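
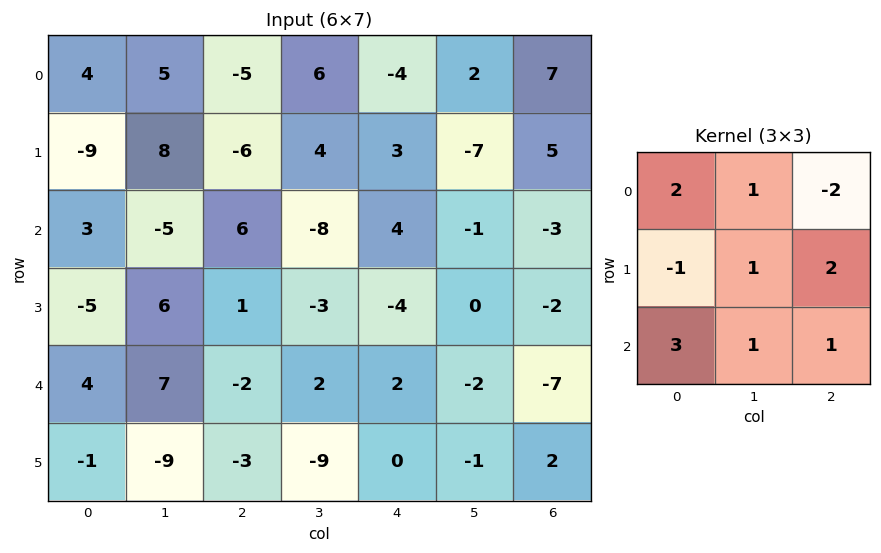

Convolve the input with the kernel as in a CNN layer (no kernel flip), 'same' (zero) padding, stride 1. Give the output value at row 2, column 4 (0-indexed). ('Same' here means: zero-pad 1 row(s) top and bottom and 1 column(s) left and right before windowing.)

22

The receptive field on the zero-padded input at this output position is [4 3 -7 / -8 4 -1 / -3 -4 0]. Elementwise product with the kernel and sum: 4·2 + 3·1 + -7·-2 + -8·-1 + 4·1 + -1·2 + -3·3 + -4·1 + 0·1.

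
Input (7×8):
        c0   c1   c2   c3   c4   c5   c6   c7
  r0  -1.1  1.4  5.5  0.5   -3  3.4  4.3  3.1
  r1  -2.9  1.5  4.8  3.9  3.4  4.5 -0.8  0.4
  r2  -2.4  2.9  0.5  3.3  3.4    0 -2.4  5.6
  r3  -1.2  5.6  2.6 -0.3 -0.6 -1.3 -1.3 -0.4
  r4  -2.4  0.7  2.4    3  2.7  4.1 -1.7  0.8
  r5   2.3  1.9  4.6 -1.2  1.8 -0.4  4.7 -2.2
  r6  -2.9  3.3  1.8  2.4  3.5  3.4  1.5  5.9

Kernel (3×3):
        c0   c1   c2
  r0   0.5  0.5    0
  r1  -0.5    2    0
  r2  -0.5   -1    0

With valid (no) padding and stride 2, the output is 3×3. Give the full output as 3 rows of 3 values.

2.9 4.85 5.8
12.55 -4.2 -6.05
-0.05 -5.3 -3.45

Output[0,0]: The receptive field on the input at this output position is [-1.1 1.4 5.5 / -2.9 1.5 4.8 / -2.4 2.9 0.5]. Elementwise product with the kernel and sum: -1.1·0.5 + 1.4·0.5 + -2.9·-0.5 + 1.5·2 + -2.4·-0.5 + 2.9·-1.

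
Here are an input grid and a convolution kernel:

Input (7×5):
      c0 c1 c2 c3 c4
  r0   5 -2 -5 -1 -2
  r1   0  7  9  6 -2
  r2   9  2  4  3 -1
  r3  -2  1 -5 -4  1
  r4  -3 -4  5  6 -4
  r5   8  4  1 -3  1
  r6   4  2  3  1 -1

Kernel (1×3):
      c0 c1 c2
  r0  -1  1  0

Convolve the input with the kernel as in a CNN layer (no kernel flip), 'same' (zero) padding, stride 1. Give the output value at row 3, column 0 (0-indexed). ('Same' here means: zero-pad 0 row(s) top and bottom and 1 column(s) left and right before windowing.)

The receptive field on the zero-padded input at this output position is [0 -2 1]. Elementwise product with the kernel and sum: 0·-1 + -2·1.

-2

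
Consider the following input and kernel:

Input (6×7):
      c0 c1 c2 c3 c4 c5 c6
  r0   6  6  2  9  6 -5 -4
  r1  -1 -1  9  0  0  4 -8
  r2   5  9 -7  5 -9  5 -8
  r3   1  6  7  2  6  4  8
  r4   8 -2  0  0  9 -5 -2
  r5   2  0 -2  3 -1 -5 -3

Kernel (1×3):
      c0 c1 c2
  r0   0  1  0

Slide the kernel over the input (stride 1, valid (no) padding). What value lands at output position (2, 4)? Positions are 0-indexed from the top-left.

5

The receptive field on the input at this output position is [-9 5 -8]. Elementwise product with the kernel and sum: 5·1.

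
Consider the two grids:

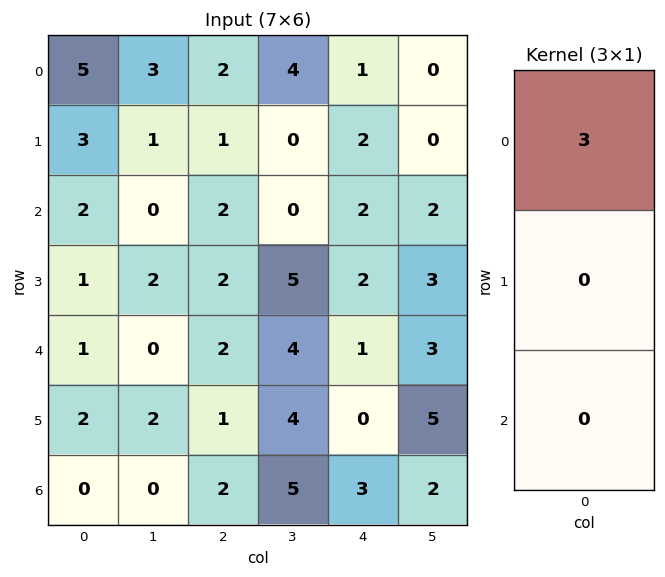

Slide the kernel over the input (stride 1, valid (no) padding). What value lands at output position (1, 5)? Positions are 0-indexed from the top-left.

The receptive field on the input at this output position is [0 / 2 / 3]. Elementwise product with the kernel and sum: 0·3.

0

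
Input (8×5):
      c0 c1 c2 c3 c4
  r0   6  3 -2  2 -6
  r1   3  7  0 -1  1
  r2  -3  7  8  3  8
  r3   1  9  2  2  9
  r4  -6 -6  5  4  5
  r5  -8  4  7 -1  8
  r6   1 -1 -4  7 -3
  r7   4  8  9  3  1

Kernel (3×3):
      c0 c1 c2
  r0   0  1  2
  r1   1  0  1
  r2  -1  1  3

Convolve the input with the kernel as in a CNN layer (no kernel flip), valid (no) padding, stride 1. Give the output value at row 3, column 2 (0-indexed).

The receptive field on the input at this output position is [2 2 9 / 5 4 5 / 7 -1 8]. Elementwise product with the kernel and sum: 2·1 + 9·2 + 5·1 + 5·1 + 7·-1 + -1·1 + 8·3.

46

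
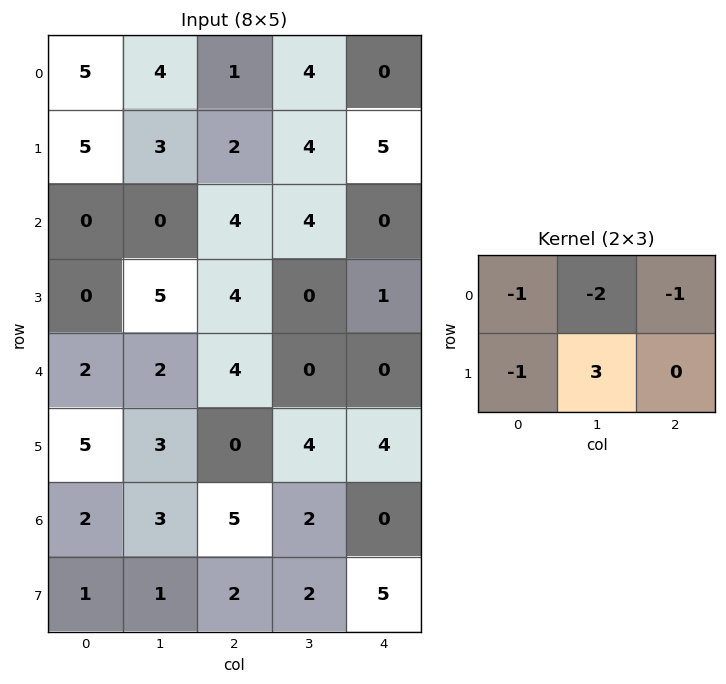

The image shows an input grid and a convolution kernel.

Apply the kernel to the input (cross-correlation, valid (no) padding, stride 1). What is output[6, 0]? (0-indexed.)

-11

The receptive field on the input at this output position is [2 3 5 / 1 1 2]. Elementwise product with the kernel and sum: 2·-1 + 3·-2 + 5·-1 + 1·-1 + 1·3.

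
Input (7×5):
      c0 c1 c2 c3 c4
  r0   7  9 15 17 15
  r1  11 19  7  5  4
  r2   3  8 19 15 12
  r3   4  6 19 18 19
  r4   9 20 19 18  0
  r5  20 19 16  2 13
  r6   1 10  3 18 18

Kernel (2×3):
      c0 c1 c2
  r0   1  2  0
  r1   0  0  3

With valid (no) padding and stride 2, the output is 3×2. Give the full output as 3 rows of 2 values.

46 61
76 106
97 94

Output[0,0]: The receptive field on the input at this output position is [7 9 15 / 11 19 7]. Elementwise product with the kernel and sum: 7·1 + 9·2 + 7·3.
Output[0,1]: The receptive field on the input at this output position is [15 17 15 / 7 5 4]. Elementwise product with the kernel and sum: 15·1 + 17·2 + 4·3.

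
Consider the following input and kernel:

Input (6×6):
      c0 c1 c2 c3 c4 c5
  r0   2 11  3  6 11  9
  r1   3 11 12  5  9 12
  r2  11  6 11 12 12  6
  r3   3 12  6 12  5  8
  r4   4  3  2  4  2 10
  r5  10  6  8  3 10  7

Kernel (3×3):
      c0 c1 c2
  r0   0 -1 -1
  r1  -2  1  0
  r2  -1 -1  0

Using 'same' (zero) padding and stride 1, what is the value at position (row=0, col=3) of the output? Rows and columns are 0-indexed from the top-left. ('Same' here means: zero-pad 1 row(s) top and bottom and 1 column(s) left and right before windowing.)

The receptive field on the zero-padded input at this output position is [0 0 0 / 3 6 11 / 12 5 9]. Elementwise product with the kernel and sum: 0·-1 + 0·-1 + 3·-2 + 6·1 + 12·-1 + 5·-1.

-17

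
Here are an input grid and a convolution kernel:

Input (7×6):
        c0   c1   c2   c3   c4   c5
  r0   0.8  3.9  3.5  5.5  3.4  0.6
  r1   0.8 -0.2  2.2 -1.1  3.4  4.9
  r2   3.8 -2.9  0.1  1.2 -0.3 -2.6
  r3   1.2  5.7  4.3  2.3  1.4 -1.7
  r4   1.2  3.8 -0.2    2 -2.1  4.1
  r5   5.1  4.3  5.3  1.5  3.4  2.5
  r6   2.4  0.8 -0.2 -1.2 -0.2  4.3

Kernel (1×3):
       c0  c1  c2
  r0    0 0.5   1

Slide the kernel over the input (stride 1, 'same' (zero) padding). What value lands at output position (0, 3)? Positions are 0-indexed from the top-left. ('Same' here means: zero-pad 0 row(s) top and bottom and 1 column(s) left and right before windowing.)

6.15

The receptive field on the zero-padded input at this output position is [3.5 5.5 3.4]. Elementwise product with the kernel and sum: 5.5·0.5 + 3.4·1.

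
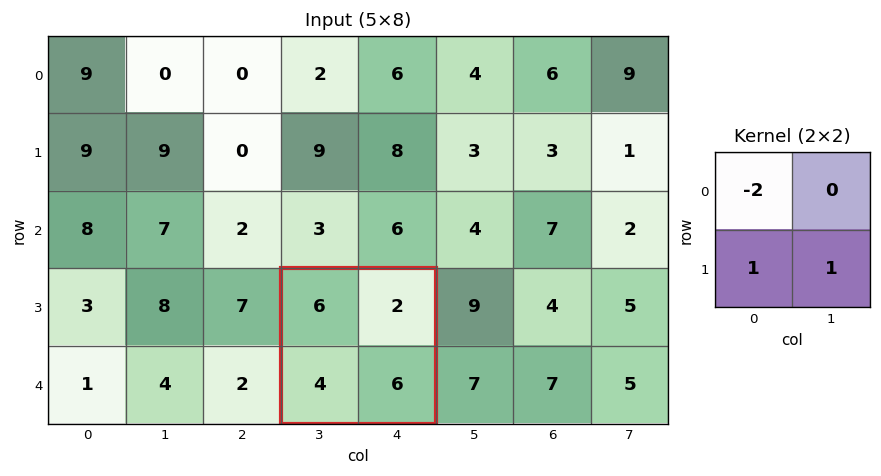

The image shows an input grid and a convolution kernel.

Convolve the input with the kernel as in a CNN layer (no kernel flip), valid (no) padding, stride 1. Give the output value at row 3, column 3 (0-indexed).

The receptive field on the input at this output position is [6 2 / 4 6]. Elementwise product with the kernel and sum: 6·-2 + 4·1 + 6·1.

-2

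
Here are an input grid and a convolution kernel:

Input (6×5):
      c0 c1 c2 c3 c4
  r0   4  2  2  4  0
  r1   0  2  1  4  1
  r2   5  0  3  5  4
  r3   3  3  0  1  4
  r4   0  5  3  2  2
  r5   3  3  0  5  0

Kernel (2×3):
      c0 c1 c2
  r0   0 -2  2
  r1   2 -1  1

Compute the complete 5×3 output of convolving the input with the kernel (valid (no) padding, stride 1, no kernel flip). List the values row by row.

Output[0,0]: The receptive field on the input at this output position is [4 2 2 / 0 2 1]. Elementwise product with the kernel and sum: 2·-2 + 2·2 + 0·2 + 2·-1 + 1·1.

-1 11 -9
11 8 -1
9 11 1
-8 11 12
-1 9 -5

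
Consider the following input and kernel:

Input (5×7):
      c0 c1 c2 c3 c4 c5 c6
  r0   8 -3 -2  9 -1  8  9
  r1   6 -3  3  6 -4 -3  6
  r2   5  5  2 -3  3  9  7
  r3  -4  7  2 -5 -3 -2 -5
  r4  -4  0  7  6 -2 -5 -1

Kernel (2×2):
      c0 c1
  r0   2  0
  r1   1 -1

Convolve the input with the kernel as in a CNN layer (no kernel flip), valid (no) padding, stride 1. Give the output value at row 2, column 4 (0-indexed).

The receptive field on the input at this output position is [3 9 / -3 -2]. Elementwise product with the kernel and sum: 3·2 + -3·1 + -2·-1.

5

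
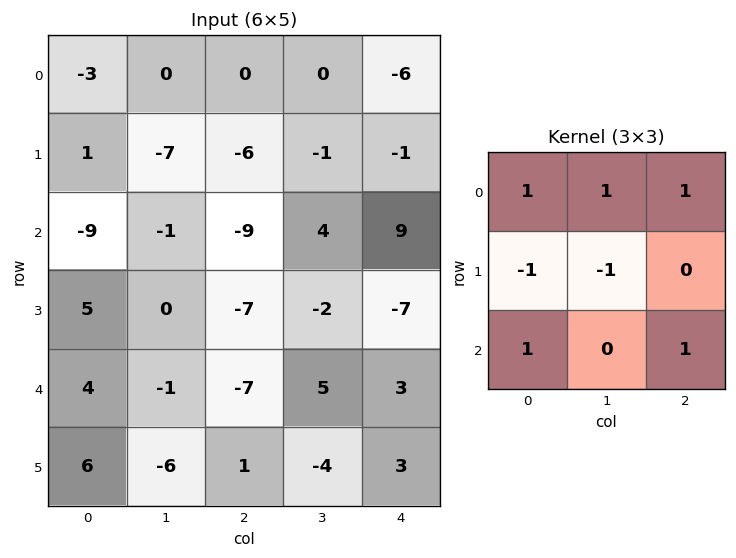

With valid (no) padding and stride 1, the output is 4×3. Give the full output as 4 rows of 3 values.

-15 16 1
-4 -6 -17
-27 5 9
2 -11 -10

Output[0,0]: The receptive field on the input at this output position is [-3 0 0 / 1 -7 -6 / -9 -1 -9]. Elementwise product with the kernel and sum: -3·1 + 0·1 + 0·1 + 1·-1 + -7·-1 + -9·1 + -9·1.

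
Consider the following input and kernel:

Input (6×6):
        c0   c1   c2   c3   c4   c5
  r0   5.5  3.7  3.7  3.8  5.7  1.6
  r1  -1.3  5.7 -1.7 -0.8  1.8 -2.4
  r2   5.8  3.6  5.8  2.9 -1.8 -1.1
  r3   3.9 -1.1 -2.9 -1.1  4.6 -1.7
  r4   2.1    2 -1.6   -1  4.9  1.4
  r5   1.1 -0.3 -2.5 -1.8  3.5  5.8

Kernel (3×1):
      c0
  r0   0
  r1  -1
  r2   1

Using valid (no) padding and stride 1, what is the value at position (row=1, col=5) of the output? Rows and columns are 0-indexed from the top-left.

-0.6

The receptive field on the input at this output position is [-2.4 / -1.1 / -1.7]. Elementwise product with the kernel and sum: -1.1·-1 + -1.7·1.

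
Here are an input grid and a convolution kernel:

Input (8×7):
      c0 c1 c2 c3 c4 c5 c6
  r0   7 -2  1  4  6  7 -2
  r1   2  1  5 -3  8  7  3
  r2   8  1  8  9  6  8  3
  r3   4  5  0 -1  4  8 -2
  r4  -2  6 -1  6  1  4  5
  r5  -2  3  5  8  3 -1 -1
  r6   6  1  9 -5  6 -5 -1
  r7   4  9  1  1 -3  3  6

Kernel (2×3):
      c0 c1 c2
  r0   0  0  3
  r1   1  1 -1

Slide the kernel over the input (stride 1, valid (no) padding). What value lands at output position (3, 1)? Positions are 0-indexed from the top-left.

The receptive field on the input at this output position is [5 0 -1 / 6 -1 6]. Elementwise product with the kernel and sum: -1·3 + 6·1 + -1·1 + 6·-1.

-4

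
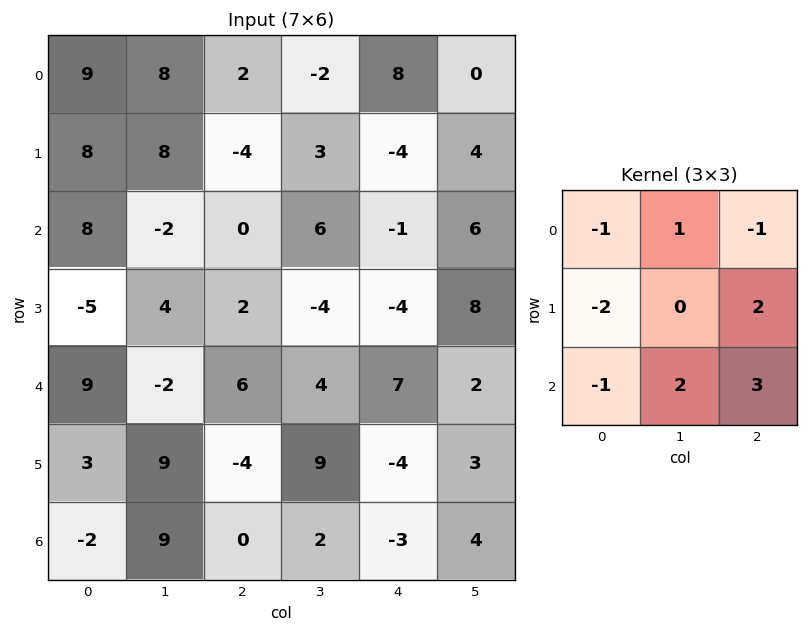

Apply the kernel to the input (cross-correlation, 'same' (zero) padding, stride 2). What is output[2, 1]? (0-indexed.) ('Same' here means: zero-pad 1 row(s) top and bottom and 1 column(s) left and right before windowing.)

24

The receptive field on the zero-padded input at this output position is [4 2 -4 / -2 6 4 / 9 -4 9]. Elementwise product with the kernel and sum: 4·-1 + 2·1 + -4·-1 + -2·-2 + 4·2 + 9·-1 + -4·2 + 9·3.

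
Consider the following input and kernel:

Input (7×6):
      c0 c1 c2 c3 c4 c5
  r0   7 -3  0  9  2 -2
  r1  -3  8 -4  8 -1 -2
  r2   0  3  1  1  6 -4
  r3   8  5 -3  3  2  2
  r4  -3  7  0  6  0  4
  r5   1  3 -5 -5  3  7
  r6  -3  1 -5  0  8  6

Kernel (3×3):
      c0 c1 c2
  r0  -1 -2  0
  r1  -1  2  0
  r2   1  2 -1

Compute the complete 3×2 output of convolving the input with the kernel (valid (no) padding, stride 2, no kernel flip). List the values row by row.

23 -1
7 18
-2 -30

Output[0,0]: The receptive field on the input at this output position is [7 -3 0 / -3 8 -4 / 0 3 1]. Elementwise product with the kernel and sum: 7·-1 + -3·-2 + -3·-1 + 8·2 + 0·1 + 3·2 + 1·-1.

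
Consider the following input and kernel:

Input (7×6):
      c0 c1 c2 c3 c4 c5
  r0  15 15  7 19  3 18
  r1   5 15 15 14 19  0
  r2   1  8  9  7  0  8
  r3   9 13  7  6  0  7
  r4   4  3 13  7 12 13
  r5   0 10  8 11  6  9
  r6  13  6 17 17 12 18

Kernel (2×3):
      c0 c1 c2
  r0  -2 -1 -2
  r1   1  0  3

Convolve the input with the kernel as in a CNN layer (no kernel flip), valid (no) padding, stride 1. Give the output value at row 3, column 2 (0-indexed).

The receptive field on the input at this output position is [7 6 0 / 13 7 12]. Elementwise product with the kernel and sum: 7·-2 + 6·-1 + 0·-2 + 13·1 + 12·3.

29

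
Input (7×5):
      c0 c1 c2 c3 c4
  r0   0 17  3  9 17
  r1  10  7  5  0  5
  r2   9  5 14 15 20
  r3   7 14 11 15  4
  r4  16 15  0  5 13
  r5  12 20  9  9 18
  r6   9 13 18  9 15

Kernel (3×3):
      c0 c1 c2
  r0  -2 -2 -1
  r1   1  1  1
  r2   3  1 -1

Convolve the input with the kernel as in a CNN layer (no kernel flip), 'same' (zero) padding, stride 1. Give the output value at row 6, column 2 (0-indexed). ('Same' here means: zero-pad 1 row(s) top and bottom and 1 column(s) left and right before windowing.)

-27

The receptive field on the zero-padded input at this output position is [20 9 9 / 13 18 9 / 0 0 0]. Elementwise product with the kernel and sum: 20·-2 + 9·-2 + 9·-1 + 13·1 + 18·1 + 9·1 + 0·3 + 0·1 + 0·-1.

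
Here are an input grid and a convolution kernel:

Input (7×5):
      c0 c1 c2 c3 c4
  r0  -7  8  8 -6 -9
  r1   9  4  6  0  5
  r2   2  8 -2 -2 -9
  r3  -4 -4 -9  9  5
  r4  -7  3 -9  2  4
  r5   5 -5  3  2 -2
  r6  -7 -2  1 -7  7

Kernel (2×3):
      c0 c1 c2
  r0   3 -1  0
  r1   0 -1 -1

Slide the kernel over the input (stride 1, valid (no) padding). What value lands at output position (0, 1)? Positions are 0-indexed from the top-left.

10

The receptive field on the input at this output position is [8 8 -6 / 4 6 0]. Elementwise product with the kernel and sum: 8·3 + 8·-1 + 6·-1 + 0·-1.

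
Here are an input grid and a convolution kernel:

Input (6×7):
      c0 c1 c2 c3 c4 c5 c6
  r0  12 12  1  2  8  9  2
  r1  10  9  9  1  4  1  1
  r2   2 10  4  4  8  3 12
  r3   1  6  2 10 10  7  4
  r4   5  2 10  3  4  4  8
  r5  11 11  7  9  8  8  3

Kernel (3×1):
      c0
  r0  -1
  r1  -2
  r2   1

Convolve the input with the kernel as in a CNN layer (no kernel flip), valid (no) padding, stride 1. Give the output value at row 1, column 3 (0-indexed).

The receptive field on the input at this output position is [1 / 4 / 10]. Elementwise product with the kernel and sum: 1·-1 + 4·-2 + 10·1.

1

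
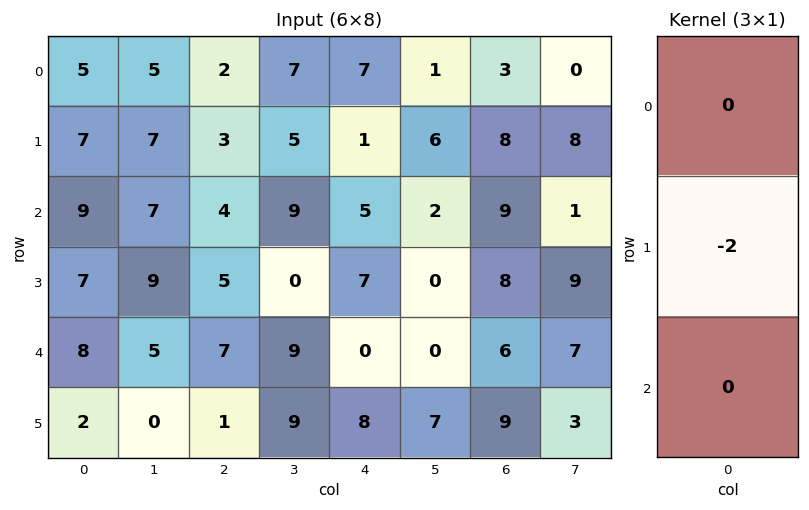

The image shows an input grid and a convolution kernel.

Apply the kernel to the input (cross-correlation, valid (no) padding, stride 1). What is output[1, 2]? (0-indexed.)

-8

The receptive field on the input at this output position is [3 / 4 / 5]. Elementwise product with the kernel and sum: 4·-2.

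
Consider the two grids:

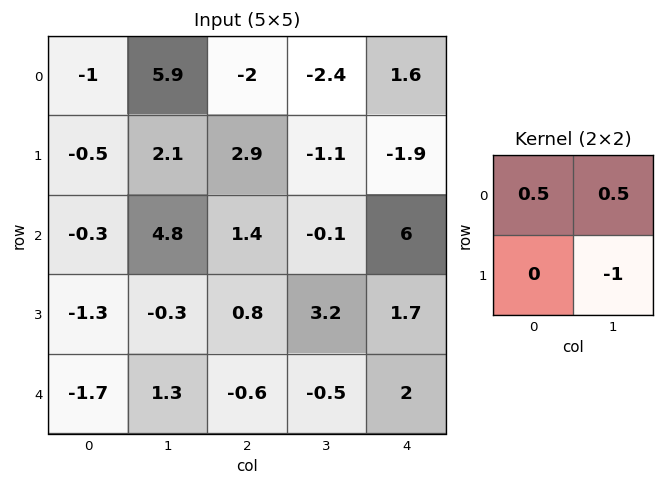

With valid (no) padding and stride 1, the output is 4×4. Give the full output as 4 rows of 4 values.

Output[0,0]: The receptive field on the input at this output position is [-1 5.9 / -0.5 2.1]. Elementwise product with the kernel and sum: -1·0.5 + 5.9·0.5 + 2.1·-1.
Output[0,1]: The receptive field on the input at this output position is [5.9 -2 / 2.1 2.9]. Elementwise product with the kernel and sum: 5.9·0.5 + -2·0.5 + 2.9·-1.

0.35 -0.95 -1.1 1.5
-4 1.1 1 -7.5
2.55 2.3 -2.55 1.25
-2.1 0.85 2.5 0.45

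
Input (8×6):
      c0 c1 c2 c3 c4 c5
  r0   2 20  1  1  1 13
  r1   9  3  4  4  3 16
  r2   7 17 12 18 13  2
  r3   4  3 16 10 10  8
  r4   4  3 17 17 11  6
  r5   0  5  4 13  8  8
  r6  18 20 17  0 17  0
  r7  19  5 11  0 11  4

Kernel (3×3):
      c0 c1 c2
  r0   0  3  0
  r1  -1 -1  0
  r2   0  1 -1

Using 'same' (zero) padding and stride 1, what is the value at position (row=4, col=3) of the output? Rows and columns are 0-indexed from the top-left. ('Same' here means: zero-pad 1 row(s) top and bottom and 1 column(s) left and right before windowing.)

1

The receptive field on the zero-padded input at this output position is [16 10 10 / 17 17 11 / 4 13 8]. Elementwise product with the kernel and sum: 10·3 + 17·-1 + 17·-1 + 13·1 + 8·-1.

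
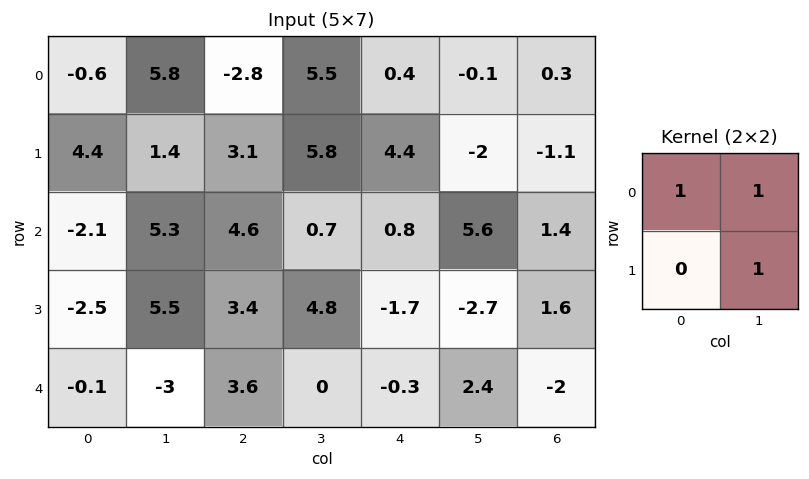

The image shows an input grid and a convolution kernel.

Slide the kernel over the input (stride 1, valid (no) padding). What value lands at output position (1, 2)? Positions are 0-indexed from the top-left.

9.6

The receptive field on the input at this output position is [3.1 5.8 / 4.6 0.7]. Elementwise product with the kernel and sum: 3.1·1 + 5.8·1 + 0.7·1.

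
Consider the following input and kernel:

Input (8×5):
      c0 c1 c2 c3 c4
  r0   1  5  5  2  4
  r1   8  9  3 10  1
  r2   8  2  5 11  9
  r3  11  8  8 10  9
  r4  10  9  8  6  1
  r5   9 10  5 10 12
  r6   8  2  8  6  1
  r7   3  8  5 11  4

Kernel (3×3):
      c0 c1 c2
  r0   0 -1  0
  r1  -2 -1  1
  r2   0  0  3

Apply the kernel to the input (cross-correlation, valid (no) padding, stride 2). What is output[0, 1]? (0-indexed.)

10

The receptive field on the input at this output position is [5 2 4 / 3 10 1 / 5 11 9]. Elementwise product with the kernel and sum: 2·-1 + 3·-2 + 10·-1 + 1·1 + 9·3.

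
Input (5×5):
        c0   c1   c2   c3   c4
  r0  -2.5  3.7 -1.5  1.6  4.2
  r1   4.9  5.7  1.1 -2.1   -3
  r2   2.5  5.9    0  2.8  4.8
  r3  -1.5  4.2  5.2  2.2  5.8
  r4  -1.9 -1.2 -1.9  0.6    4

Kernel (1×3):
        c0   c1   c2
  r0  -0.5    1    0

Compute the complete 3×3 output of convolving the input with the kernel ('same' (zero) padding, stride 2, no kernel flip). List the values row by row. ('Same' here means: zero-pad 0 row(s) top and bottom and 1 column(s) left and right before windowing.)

Output[0,0]: The receptive field on the zero-padded input at this output position is [0 -2.5 3.7]. Elementwise product with the kernel and sum: 0·-0.5 + -2.5·1.

-2.5 -3.35 3.4
2.5 -2.95 3.4
-1.9 -1.3 3.7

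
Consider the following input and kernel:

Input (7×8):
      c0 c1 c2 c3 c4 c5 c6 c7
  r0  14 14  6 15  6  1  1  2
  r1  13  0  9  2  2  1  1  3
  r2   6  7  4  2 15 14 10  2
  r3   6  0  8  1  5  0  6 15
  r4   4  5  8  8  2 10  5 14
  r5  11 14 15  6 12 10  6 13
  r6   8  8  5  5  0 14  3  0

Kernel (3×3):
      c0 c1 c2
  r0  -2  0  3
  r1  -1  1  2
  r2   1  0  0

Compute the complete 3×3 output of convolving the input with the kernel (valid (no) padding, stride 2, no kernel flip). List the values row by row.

1 7 7
14 48 9
57 10 21

Output[0,0]: The receptive field on the input at this output position is [14 14 6 / 13 0 9 / 6 7 4]. Elementwise product with the kernel and sum: 14·-2 + 6·3 + 13·-1 + 0·1 + 9·2 + 6·1.
Output[0,1]: The receptive field on the input at this output position is [6 15 6 / 9 2 2 / 4 2 15]. Elementwise product with the kernel and sum: 6·-2 + 6·3 + 9·-1 + 2·1 + 2·2 + 4·1.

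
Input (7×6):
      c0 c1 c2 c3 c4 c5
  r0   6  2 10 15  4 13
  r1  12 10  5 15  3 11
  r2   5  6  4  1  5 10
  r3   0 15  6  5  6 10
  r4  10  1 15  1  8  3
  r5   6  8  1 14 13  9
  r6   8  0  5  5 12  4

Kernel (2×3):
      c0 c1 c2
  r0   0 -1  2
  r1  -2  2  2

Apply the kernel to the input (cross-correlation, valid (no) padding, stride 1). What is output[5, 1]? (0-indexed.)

The receptive field on the input at this output position is [8 1 14 / 0 5 5]. Elementwise product with the kernel and sum: 1·-1 + 14·2 + 0·-2 + 5·2 + 5·2.

47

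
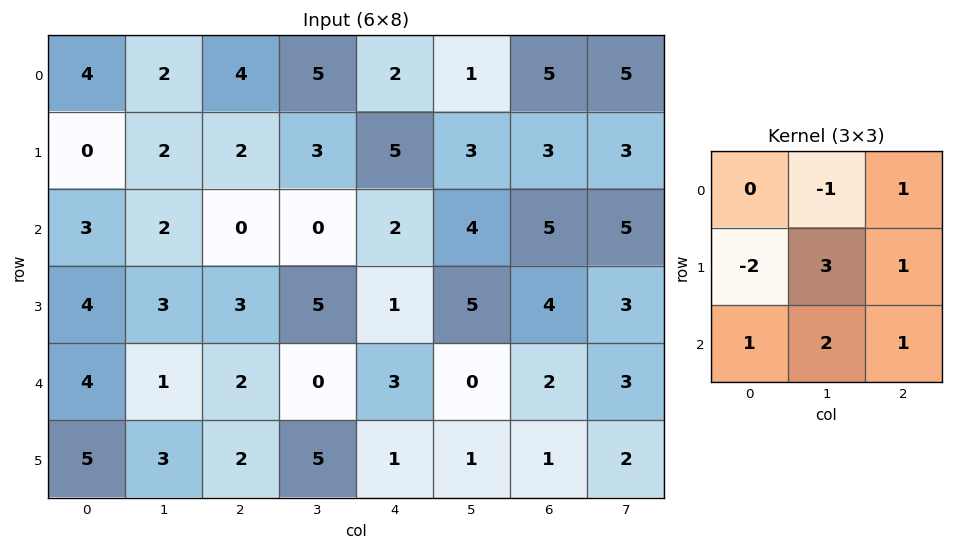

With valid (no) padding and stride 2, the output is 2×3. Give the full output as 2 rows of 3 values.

Output[0,0]: The receptive field on the input at this output position is [4 2 4 / 0 2 2 / 3 2 0]. Elementwise product with the kernel and sum: 2·-1 + 4·1 + 0·-2 + 2·3 + 2·1 + 3·1 + 2·2 + 0·1.

17 9 21
10 17 23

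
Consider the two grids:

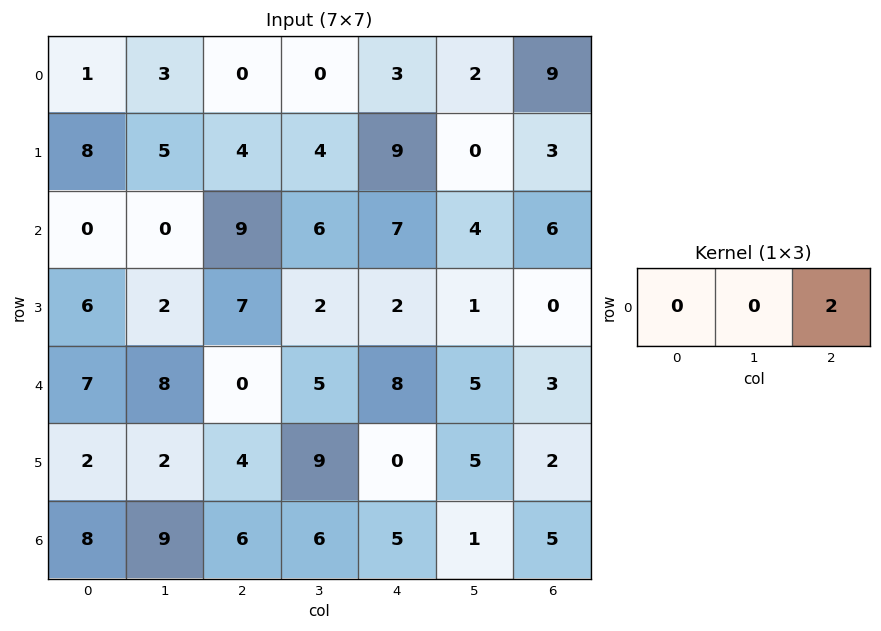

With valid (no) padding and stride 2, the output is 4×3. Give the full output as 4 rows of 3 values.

0 6 18
18 14 12
0 16 6
12 10 10

Output[0,0]: The receptive field on the input at this output position is [1 3 0]. Elementwise product with the kernel and sum: 0·2.
Output[0,1]: The receptive field on the input at this output position is [0 0 3]. Elementwise product with the kernel and sum: 3·2.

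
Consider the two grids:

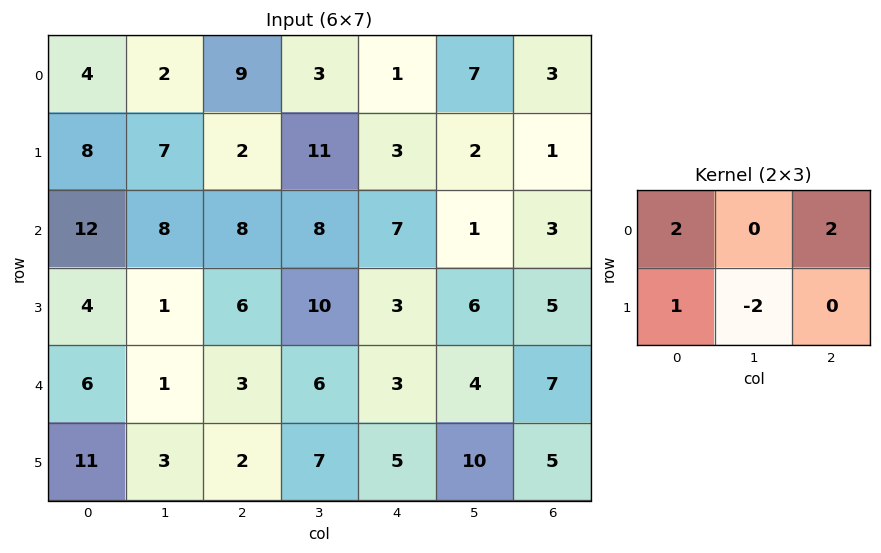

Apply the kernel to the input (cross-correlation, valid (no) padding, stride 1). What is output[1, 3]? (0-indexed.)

20

The receptive field on the input at this output position is [11 3 2 / 8 7 1]. Elementwise product with the kernel and sum: 11·2 + 2·2 + 8·1 + 7·-2.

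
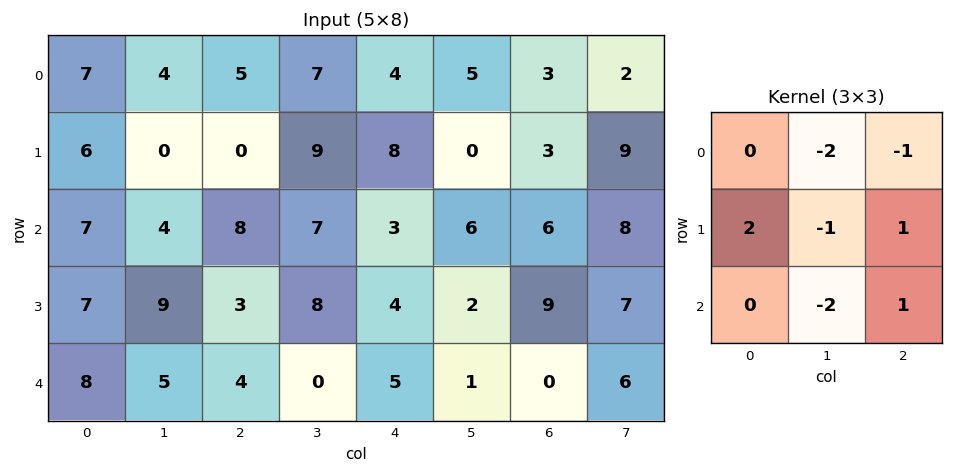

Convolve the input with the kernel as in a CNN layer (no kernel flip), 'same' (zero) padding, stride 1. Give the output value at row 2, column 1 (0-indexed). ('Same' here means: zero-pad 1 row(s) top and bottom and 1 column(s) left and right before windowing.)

The receptive field on the zero-padded input at this output position is [6 0 0 / 7 4 8 / 7 9 3]. Elementwise product with the kernel and sum: 0·-2 + 0·-1 + 7·2 + 4·-1 + 8·1 + 9·-2 + 3·1.

3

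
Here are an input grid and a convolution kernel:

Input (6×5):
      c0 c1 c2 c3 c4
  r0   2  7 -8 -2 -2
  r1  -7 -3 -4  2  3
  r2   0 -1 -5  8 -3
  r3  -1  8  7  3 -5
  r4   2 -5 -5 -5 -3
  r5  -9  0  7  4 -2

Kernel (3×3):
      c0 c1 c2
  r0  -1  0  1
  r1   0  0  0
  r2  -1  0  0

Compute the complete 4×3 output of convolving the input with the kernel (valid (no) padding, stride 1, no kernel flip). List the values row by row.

-10 -8 11
4 -3 0
-7 14 7
17 -5 -19

Output[0,0]: The receptive field on the input at this output position is [2 7 -8 / -7 -3 -4 / 0 -1 -5]. Elementwise product with the kernel and sum: 2·-1 + -8·1 + 0·-1.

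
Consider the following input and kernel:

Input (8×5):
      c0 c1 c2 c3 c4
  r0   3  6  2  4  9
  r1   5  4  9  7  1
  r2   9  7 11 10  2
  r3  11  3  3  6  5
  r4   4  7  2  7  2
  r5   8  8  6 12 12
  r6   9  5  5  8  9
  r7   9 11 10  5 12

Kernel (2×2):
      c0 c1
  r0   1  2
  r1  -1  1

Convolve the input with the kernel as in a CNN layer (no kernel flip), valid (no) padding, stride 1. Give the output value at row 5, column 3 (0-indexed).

The receptive field on the input at this output position is [12 12 / 8 9]. Elementwise product with the kernel and sum: 12·1 + 12·2 + 8·-1 + 9·1.

37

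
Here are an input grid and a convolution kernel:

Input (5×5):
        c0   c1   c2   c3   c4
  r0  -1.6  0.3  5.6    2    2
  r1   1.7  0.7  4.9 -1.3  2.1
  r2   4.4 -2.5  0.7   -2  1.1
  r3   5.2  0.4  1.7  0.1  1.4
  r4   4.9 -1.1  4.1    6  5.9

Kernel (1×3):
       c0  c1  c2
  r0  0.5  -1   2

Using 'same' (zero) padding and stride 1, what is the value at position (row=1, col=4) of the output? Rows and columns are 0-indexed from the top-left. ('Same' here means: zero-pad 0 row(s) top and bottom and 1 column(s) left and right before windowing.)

-2.75

The receptive field on the zero-padded input at this output position is [-1.3 2.1 0]. Elementwise product with the kernel and sum: -1.3·0.5 + 2.1·-1 + 0·2.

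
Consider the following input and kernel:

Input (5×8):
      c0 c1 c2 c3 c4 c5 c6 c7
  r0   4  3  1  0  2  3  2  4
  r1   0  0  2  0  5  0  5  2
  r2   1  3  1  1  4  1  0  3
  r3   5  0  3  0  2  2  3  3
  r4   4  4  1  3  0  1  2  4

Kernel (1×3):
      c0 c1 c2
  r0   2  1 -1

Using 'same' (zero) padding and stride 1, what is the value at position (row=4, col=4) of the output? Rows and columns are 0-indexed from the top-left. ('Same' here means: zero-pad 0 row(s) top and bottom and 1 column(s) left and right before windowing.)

5

The receptive field on the zero-padded input at this output position is [3 0 1]. Elementwise product with the kernel and sum: 3·2 + 0·1 + 1·-1.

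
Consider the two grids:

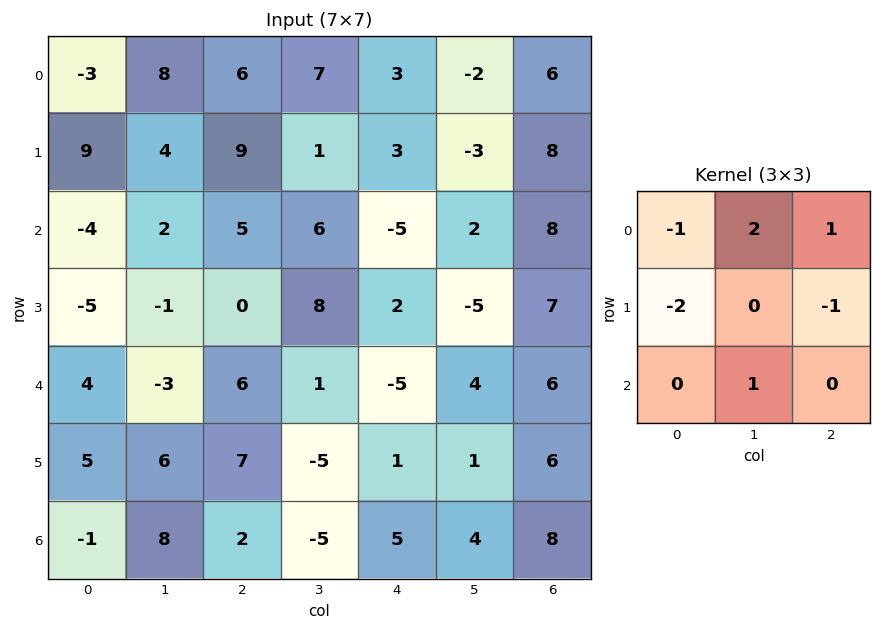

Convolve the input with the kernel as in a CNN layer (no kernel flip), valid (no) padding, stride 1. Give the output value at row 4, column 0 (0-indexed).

The receptive field on the input at this output position is [4 -3 6 / 5 6 7 / -1 8 2]. Elementwise product with the kernel and sum: 4·-1 + -3·2 + 6·1 + 5·-2 + 7·-1 + 8·1.

-13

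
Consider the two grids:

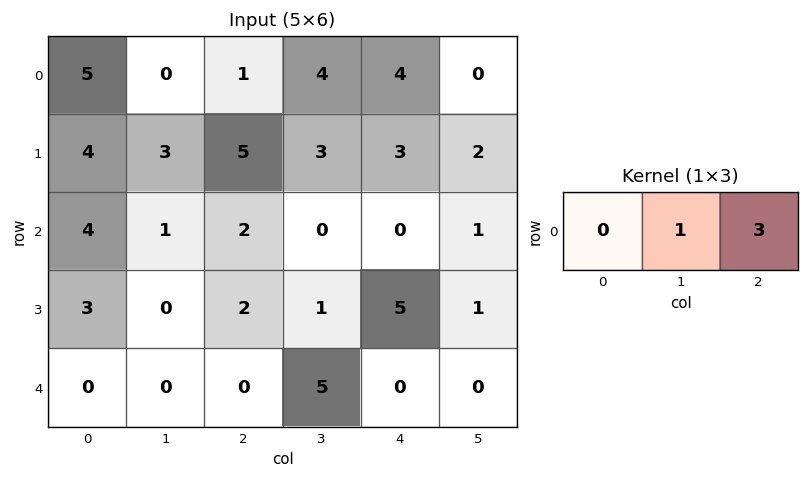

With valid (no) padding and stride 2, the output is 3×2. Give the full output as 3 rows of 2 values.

3 16
7 0
0 5

Output[0,0]: The receptive field on the input at this output position is [5 0 1]. Elementwise product with the kernel and sum: 0·1 + 1·3.
Output[0,1]: The receptive field on the input at this output position is [1 4 4]. Elementwise product with the kernel and sum: 4·1 + 4·3.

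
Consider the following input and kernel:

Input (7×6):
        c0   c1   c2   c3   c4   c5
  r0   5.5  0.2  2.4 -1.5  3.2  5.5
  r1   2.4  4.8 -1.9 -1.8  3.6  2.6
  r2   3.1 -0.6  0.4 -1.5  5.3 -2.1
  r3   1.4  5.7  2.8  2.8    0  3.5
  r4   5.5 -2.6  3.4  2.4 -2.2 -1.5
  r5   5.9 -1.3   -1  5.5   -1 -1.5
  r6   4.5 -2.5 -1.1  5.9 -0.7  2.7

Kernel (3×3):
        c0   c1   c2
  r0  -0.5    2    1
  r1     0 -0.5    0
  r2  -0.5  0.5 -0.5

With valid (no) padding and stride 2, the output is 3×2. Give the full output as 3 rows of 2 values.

Output[0,0]: The receptive field on the input at this output position is [5.5 0.2 2.4 / 2.4 4.8 -1.9 / 3.1 -0.6 0.4]. Elementwise product with the kernel and sum: 5.5·-0.5 + 0.2·2 + 2.4·1 + 4.8·-0.5 + 3.1·-0.5 + -0.6·0.5 + 0.4·-0.5.
Output[0,1]: The receptive field on the input at this output position is [2.4 -1.5 3.2 / -1.9 -1.8 3.6 / 0.4 -1.5 5.3]. Elementwise product with the kernel and sum: 2.4·-0.5 + -1.5·2 + 3.2·1 + -1.8·-0.5 + 0.4·-0.5 + -1.5·0.5 + 5.3·-0.5.

-4.4 -3.7
-10.95 1.3
-6.85 2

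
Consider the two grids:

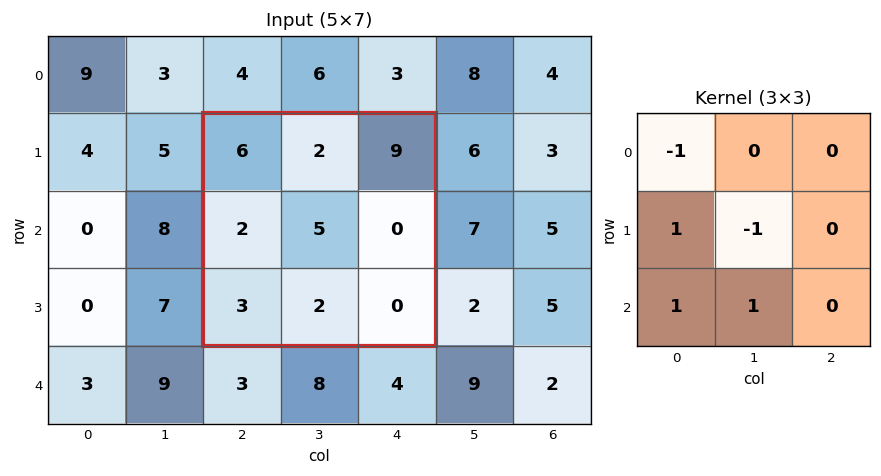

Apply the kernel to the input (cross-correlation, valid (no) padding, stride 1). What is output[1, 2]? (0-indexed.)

The receptive field on the input at this output position is [6 2 9 / 2 5 0 / 3 2 0]. Elementwise product with the kernel and sum: 6·-1 + 2·1 + 5·-1 + 3·1 + 2·1.

-4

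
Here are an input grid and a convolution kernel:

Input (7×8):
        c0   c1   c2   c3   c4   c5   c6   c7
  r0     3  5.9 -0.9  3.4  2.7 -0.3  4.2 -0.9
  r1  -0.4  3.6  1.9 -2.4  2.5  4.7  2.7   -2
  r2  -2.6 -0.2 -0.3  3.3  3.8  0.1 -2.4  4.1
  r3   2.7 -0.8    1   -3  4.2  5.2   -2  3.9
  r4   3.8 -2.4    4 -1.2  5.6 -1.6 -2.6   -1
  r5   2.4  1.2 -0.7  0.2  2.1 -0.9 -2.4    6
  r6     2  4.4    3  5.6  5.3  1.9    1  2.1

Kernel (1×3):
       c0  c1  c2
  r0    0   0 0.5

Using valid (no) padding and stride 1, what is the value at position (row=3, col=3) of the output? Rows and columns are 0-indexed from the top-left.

2.6

The receptive field on the input at this output position is [-3 4.2 5.2]. Elementwise product with the kernel and sum: 5.2·0.5.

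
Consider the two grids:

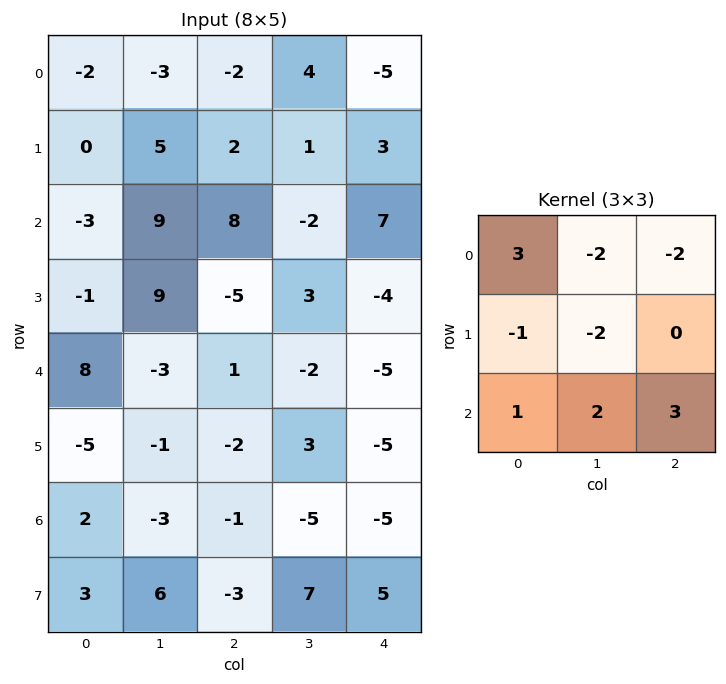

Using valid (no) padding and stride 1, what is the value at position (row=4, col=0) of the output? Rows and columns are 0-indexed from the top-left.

The receptive field on the input at this output position is [8 -3 1 / -5 -1 -2 / 2 -3 -1]. Elementwise product with the kernel and sum: 8·3 + -3·-2 + 1·-2 + -5·-1 + -1·-2 + 2·1 + -3·2 + -1·3.

28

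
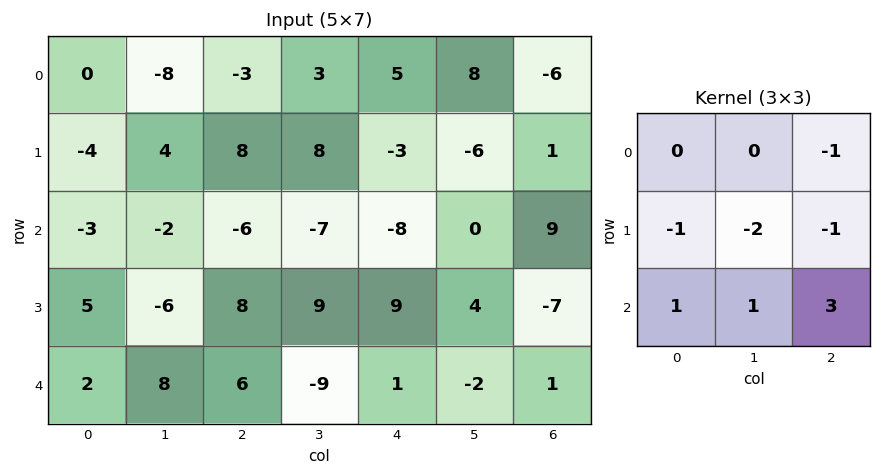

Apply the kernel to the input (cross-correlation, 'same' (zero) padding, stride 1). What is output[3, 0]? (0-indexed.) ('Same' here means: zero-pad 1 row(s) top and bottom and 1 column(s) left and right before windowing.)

24

The receptive field on the zero-padded input at this output position is [0 -3 -2 / 0 5 -6 / 0 2 8]. Elementwise product with the kernel and sum: -2·-1 + 0·-1 + 5·-2 + -6·-1 + 0·1 + 2·1 + 8·3.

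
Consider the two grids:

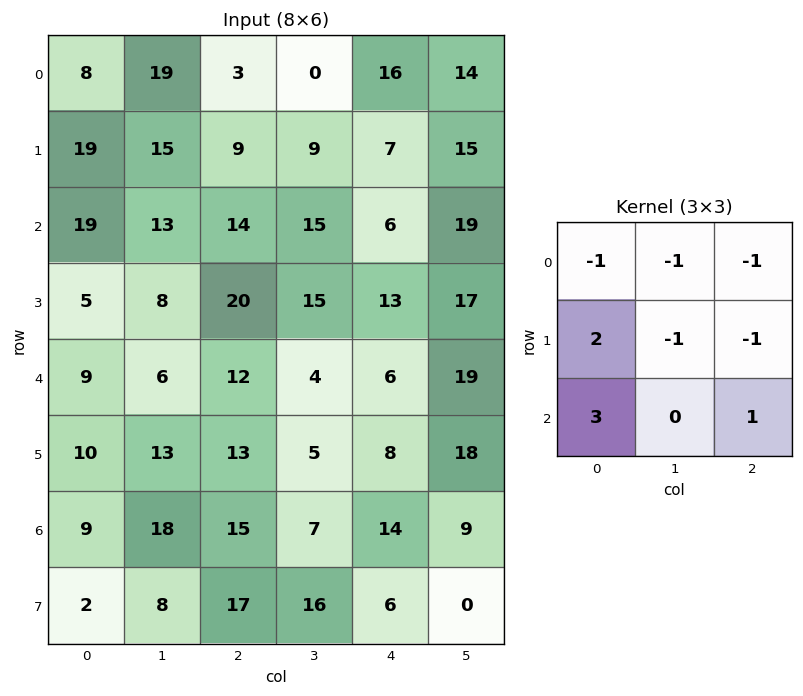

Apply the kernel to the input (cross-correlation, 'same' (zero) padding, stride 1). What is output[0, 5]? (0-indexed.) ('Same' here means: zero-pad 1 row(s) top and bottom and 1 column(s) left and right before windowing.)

The receptive field on the zero-padded input at this output position is [0 0 0 / 16 14 0 / 7 15 0]. Elementwise product with the kernel and sum: 0·-1 + 0·-1 + 0·-1 + 16·2 + 14·-1 + 0·-1 + 7·3 + 0·1.

39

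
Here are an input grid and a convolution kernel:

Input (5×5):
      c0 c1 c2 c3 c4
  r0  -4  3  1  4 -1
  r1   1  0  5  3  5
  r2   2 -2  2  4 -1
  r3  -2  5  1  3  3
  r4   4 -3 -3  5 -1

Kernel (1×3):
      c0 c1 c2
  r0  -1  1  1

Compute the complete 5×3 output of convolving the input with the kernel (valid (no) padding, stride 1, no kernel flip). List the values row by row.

Output[0,0]: The receptive field on the input at this output position is [-4 3 1]. Elementwise product with the kernel and sum: -4·-1 + 3·1 + 1·1.

8 2 2
4 8 3
-2 8 1
8 -1 5
-10 5 7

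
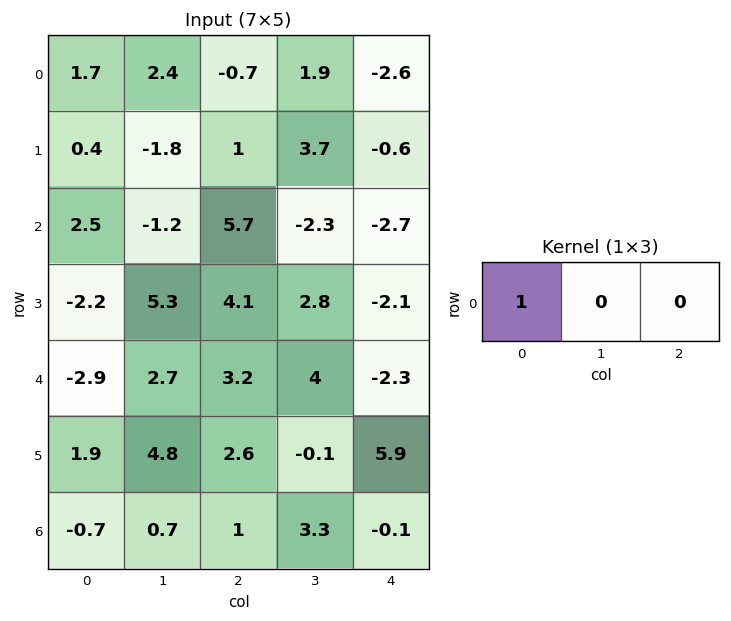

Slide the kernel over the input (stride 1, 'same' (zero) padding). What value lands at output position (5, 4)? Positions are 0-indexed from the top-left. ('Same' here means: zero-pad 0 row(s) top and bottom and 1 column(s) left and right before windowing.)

-0.1

The receptive field on the zero-padded input at this output position is [-0.1 5.9 0]. Elementwise product with the kernel and sum: -0.1·1.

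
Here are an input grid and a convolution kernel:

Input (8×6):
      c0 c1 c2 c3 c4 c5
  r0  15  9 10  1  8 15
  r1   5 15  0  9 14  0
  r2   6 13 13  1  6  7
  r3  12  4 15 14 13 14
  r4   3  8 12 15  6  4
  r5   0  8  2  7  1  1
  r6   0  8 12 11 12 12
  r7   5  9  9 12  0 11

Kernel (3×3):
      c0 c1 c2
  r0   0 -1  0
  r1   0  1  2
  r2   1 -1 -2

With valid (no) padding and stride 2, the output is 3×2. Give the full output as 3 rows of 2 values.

Output[0,0]: The receptive field on the input at this output position is [15 9 10 / 5 15 0 / 6 13 13]. Elementwise product with the kernel and sum: 9·-1 + 15·1 + 0·2 + 6·1 + 13·-1 + 13·-2.

-27 36
-8 24
-28 -29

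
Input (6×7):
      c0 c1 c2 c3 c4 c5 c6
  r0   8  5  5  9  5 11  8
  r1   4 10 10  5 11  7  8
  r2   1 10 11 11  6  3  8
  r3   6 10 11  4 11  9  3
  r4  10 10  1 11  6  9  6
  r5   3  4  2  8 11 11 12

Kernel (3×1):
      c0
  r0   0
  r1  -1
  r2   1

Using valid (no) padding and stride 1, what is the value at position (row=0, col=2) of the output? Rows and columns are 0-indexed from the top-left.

1

The receptive field on the input at this output position is [5 / 10 / 11]. Elementwise product with the kernel and sum: 10·-1 + 11·1.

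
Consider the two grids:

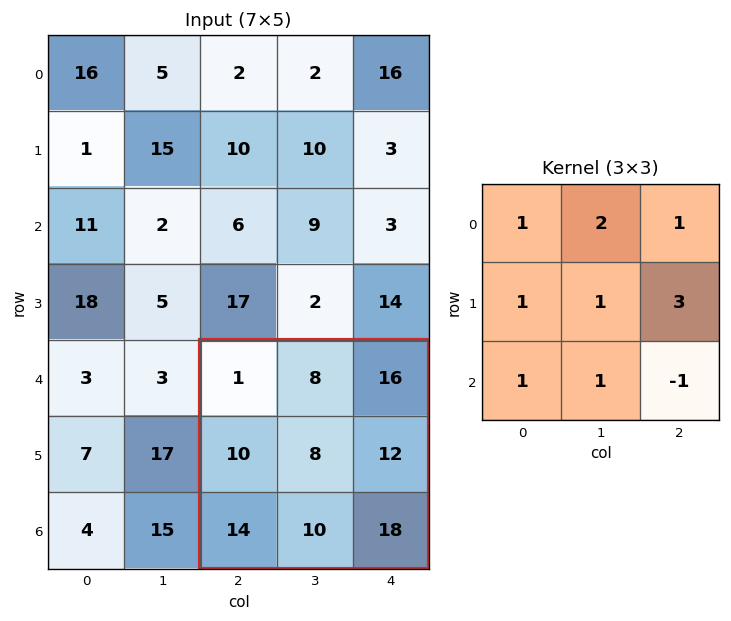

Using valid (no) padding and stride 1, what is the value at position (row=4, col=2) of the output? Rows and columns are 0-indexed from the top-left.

93

The receptive field on the input at this output position is [1 8 16 / 10 8 12 / 14 10 18]. Elementwise product with the kernel and sum: 1·1 + 8·2 + 16·1 + 10·1 + 8·1 + 12·3 + 14·1 + 10·1 + 18·-1.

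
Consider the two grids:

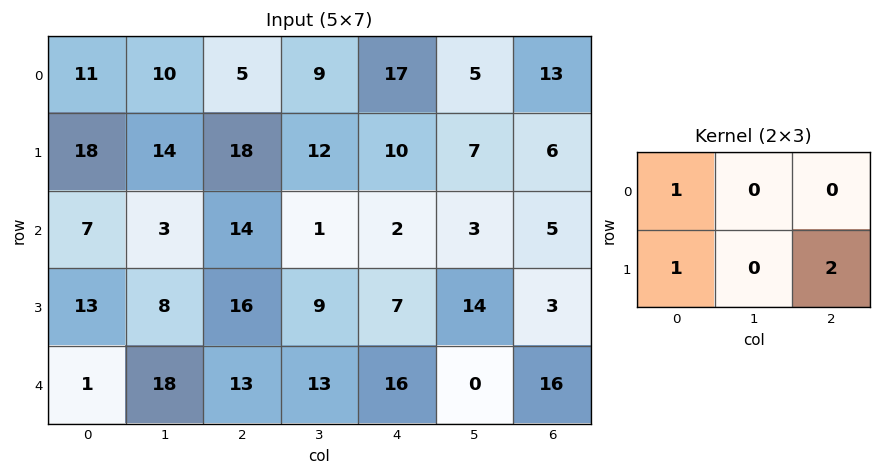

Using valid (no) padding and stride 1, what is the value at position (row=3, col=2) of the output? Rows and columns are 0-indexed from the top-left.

The receptive field on the input at this output position is [16 9 7 / 13 13 16]. Elementwise product with the kernel and sum: 16·1 + 13·1 + 16·2.

61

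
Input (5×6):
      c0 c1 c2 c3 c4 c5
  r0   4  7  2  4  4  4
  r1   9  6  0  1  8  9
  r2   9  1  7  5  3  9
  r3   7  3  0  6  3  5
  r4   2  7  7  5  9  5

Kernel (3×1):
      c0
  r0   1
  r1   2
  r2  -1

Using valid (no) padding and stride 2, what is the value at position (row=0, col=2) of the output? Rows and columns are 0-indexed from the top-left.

17

The receptive field on the input at this output position is [4 / 8 / 3]. Elementwise product with the kernel and sum: 4·1 + 8·2 + 3·-1.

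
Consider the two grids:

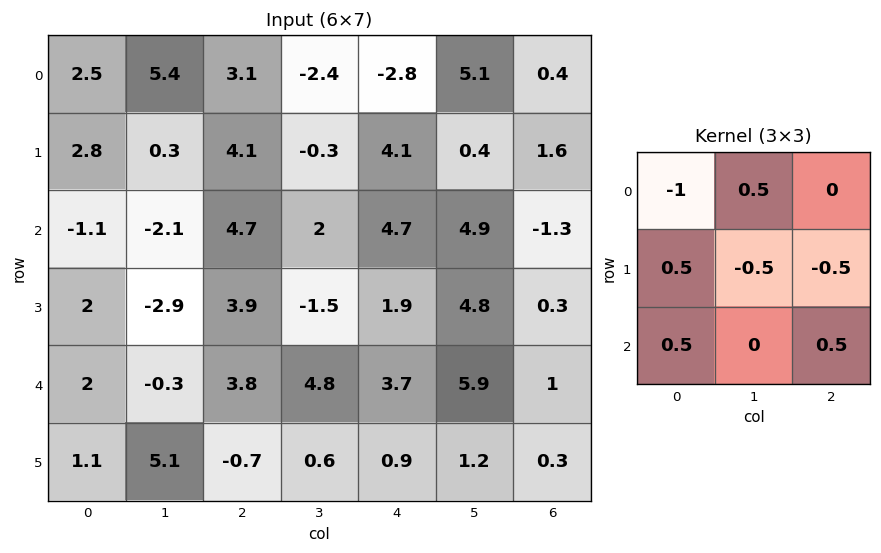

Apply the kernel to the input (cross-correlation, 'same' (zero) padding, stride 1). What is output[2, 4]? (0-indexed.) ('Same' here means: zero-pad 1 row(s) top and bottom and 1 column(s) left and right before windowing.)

The receptive field on the zero-padded input at this output position is [-0.3 4.1 0.4 / 2 4.7 4.9 / -1.5 1.9 4.8]. Elementwise product with the kernel and sum: -0.3·-1 + 4.1·0.5 + 2·0.5 + 4.7·-0.5 + 4.9·-0.5 + -1.5·0.5 + 4.8·0.5.

0.2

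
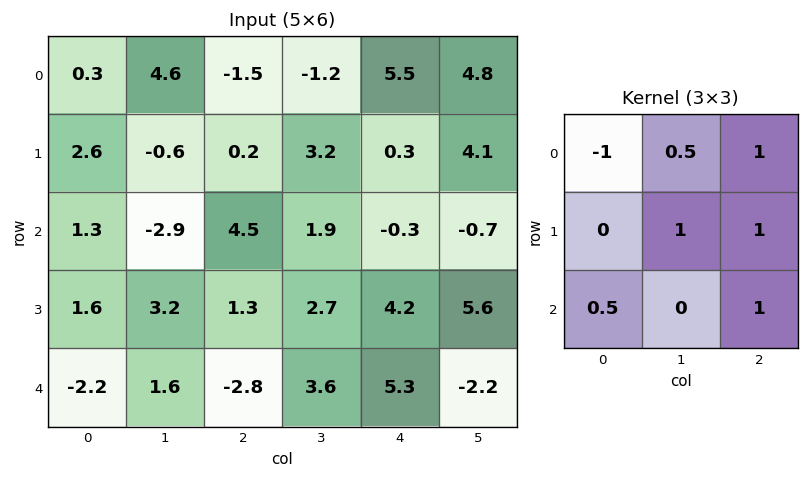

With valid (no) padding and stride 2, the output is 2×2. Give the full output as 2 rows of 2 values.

5.25 11.85
2.35 6.95

Output[0,0]: The receptive field on the input at this output position is [0.3 4.6 -1.5 / 2.6 -0.6 0.2 / 1.3 -2.9 4.5]. Elementwise product with the kernel and sum: 0.3·-1 + 4.6·0.5 + -1.5·1 + -0.6·1 + 0.2·1 + 1.3·0.5 + 4.5·1.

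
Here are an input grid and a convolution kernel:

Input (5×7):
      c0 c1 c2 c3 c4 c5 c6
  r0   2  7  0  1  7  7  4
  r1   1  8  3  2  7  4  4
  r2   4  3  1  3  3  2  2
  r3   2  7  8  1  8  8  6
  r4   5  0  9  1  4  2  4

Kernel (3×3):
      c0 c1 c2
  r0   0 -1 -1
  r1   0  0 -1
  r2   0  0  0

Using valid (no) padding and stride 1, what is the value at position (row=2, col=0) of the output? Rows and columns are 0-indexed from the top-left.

-12

The receptive field on the input at this output position is [4 3 1 / 2 7 8 / 5 0 9]. Elementwise product with the kernel and sum: 3·-1 + 1·-1 + 8·-1.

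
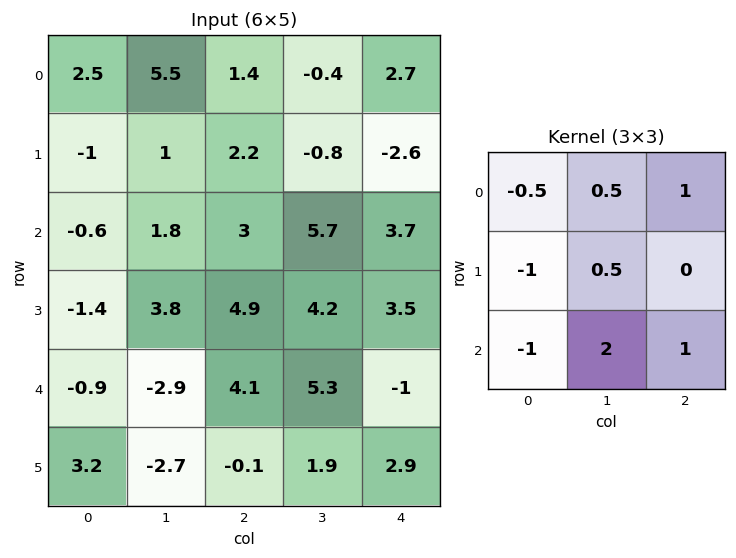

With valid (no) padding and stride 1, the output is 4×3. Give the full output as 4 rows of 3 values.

11.6 7.55 11.3
18.6 9.7 2.75
6.7 21.35 7.75
-1.75 14.1 8.5

Output[0,0]: The receptive field on the input at this output position is [2.5 5.5 1.4 / -1 1 2.2 / -0.6 1.8 3]. Elementwise product with the kernel and sum: 2.5·-0.5 + 5.5·0.5 + 1.4·1 + -1·-1 + 1·0.5 + -0.6·-1 + 1.8·2 + 3·1.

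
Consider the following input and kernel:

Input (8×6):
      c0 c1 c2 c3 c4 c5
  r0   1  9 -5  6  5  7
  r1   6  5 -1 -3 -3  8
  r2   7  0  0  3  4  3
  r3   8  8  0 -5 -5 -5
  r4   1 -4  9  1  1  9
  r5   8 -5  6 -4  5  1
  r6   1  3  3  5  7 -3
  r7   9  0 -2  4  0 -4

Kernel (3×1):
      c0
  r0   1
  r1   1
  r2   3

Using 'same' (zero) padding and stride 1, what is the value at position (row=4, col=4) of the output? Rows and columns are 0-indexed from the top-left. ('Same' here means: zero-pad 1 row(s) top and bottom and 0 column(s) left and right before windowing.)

11

The receptive field on the zero-padded input at this output position is [-5 / 1 / 5]. Elementwise product with the kernel and sum: -5·1 + 1·1 + 5·3.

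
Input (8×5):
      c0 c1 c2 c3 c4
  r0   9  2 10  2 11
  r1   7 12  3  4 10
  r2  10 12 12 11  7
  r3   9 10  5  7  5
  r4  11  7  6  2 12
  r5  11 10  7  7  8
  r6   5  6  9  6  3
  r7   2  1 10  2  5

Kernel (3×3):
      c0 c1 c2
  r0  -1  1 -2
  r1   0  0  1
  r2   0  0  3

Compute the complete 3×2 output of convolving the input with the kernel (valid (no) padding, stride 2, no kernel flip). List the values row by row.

12 1
1 26
18 -11

Output[0,0]: The receptive field on the input at this output position is [9 2 10 / 7 12 3 / 10 12 12]. Elementwise product with the kernel and sum: 9·-1 + 2·1 + 10·-2 + 3·1 + 12·3.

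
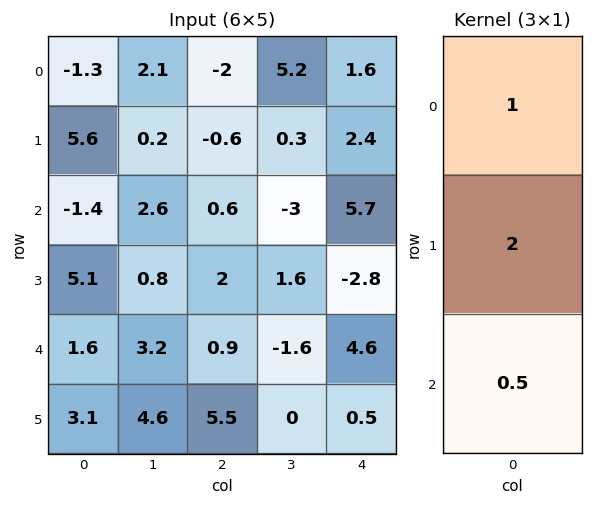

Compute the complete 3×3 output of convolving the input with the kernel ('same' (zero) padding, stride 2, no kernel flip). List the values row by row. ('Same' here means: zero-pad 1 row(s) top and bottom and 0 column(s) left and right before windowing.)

0.2 -4.3 4.4
5.35 1.6 12.4
9.85 6.55 6.65

Output[0,0]: The receptive field on the zero-padded input at this output position is [0 / -1.3 / 5.6]. Elementwise product with the kernel and sum: 0·1 + -1.3·2 + 5.6·0.5.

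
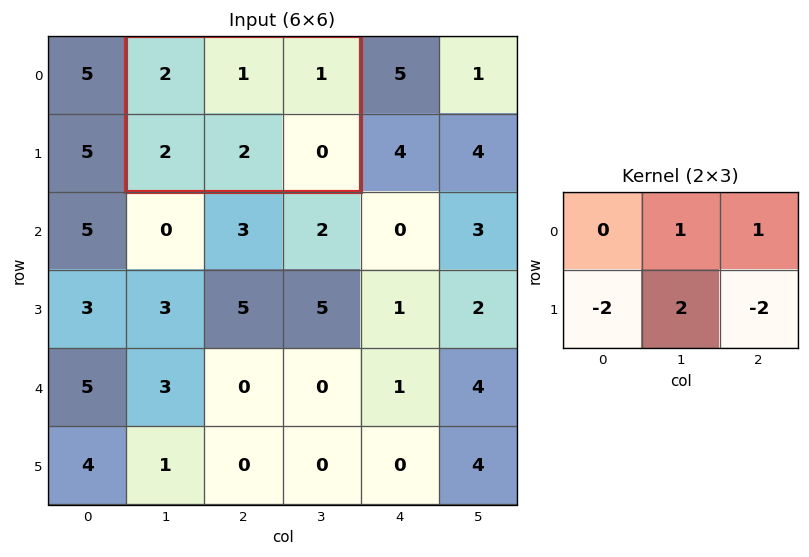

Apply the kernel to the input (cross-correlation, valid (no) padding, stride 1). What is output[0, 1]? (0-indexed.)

The receptive field on the input at this output position is [2 1 1 / 2 2 0]. Elementwise product with the kernel and sum: 1·1 + 1·1 + 2·-2 + 2·2 + 0·-2.

2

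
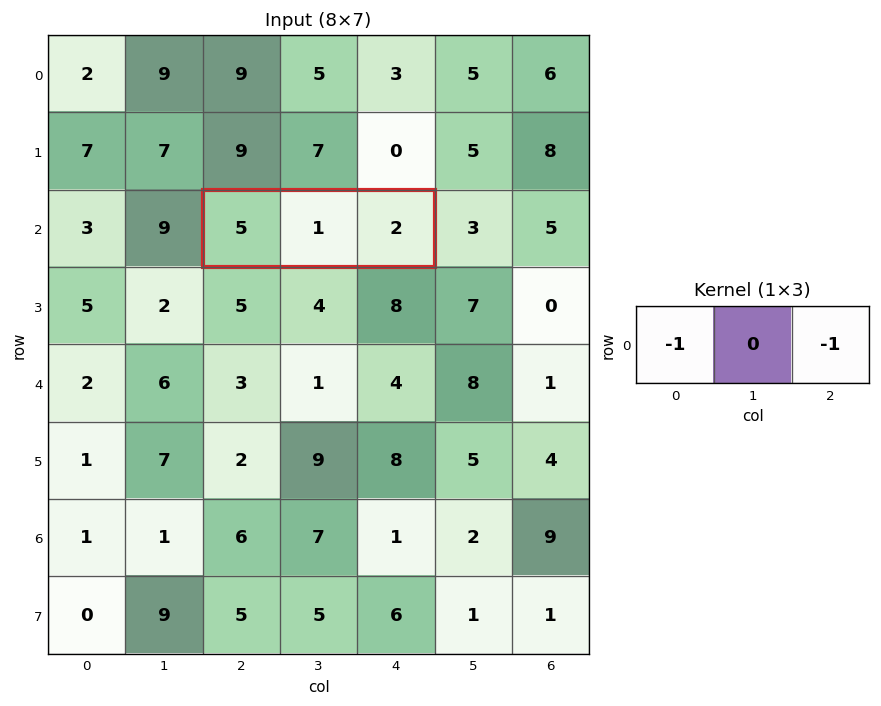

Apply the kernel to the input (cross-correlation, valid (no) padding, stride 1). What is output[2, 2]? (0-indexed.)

The receptive field on the input at this output position is [5 1 2]. Elementwise product with the kernel and sum: 5·-1 + 2·-1.

-7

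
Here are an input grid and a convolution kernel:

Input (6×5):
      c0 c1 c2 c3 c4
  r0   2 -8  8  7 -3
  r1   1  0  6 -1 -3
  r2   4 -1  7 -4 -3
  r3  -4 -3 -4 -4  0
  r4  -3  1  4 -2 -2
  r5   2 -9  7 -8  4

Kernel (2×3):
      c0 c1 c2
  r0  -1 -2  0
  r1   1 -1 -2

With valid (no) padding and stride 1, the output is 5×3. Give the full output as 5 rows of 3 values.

Output[0,0]: The receptive field on the input at this output position is [2 -8 8 / 1 0 6]. Elementwise product with the kernel and sum: 2·-1 + -8·-2 + 1·1 + 0·-1 + 6·-2.

3 -12 -9
-10 -12 13
5 -4 1
-2 12 22
-2 -9 7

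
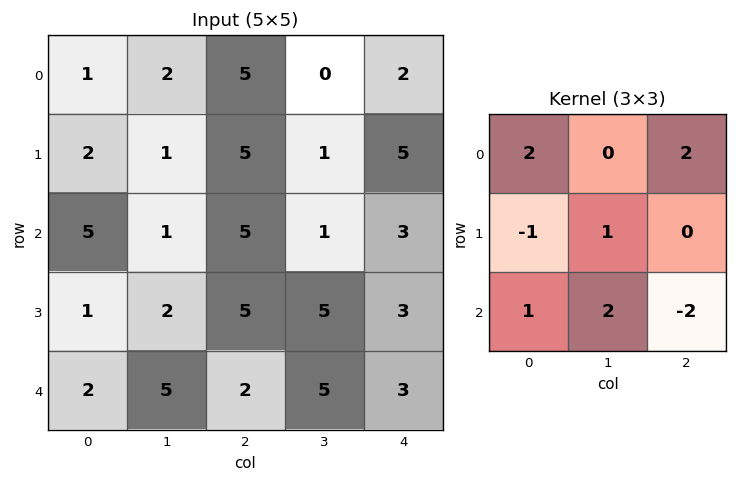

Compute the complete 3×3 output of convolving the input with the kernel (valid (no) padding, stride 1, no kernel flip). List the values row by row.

8 17 11
5 10 25
29 6 22

Output[0,0]: The receptive field on the input at this output position is [1 2 5 / 2 1 5 / 5 1 5]. Elementwise product with the kernel and sum: 1·2 + 5·2 + 2·-1 + 1·1 + 5·1 + 1·2 + 5·-2.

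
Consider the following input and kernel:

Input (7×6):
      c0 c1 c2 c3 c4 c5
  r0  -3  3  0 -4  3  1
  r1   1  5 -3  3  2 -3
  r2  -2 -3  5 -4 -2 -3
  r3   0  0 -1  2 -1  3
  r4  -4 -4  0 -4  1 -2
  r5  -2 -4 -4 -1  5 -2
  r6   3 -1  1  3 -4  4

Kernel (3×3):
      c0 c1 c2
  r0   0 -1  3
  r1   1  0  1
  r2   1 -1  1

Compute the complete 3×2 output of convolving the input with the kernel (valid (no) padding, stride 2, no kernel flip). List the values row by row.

Output[0,0]: The receptive field on the input at this output position is [-3 3 0 / 1 5 -3 / -2 -3 5]. Elementwise product with the kernel and sum: 3·-1 + 0·3 + 1·1 + -3·1 + -2·1 + -3·-1 + 5·1.
Output[0,1]: The receptive field on the input at this output position is [0 -4 3 / -3 3 2 / 5 -4 -2]. Elementwise product with the kernel and sum: -4·-1 + 3·3 + -3·1 + 2·1 + 5·1 + -4·-1 + -2·1.

1 19
17 1
3 2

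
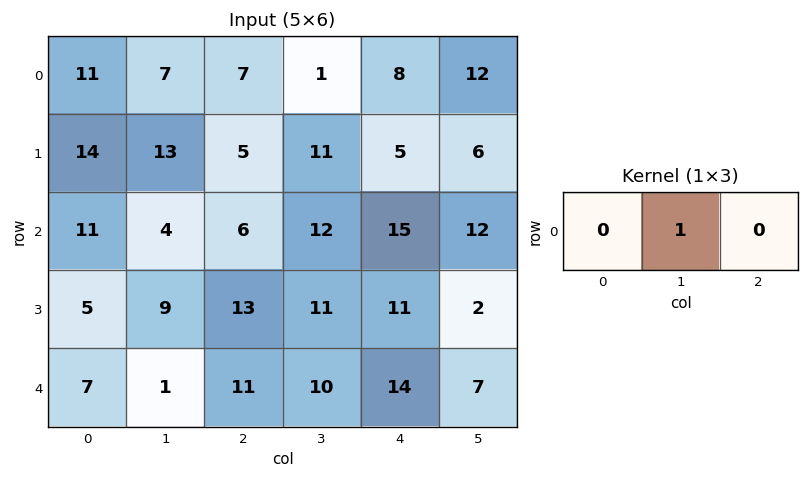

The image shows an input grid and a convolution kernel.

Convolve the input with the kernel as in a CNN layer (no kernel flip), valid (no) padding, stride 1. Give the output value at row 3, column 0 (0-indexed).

The receptive field on the input at this output position is [5 9 13]. Elementwise product with the kernel and sum: 9·1.

9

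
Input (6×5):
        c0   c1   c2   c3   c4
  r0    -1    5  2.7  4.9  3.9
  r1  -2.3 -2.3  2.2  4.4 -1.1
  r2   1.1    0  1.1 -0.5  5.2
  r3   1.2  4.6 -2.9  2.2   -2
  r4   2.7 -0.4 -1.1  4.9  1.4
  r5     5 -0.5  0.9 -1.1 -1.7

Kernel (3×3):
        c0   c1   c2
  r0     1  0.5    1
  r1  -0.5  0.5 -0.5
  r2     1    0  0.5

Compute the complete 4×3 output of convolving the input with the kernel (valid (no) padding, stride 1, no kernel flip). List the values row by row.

Output[0,0]: The receptive field on the input at this output position is [-1 5 2.7 / -2.3 -2.3 2.2 / 1.1 0 1.1]. Elementwise product with the kernel and sum: -1·1 + 5·0.5 + 2.7·1 + -2.3·-0.5 + -2.3·0.5 + 2.2·-0.5 + 1.1·1 + 1.1·0.5.

4.75 11.05 14.4
-2.6 9.7 -4
7.5 -2.75 9.2
5.05 1.5 -1.45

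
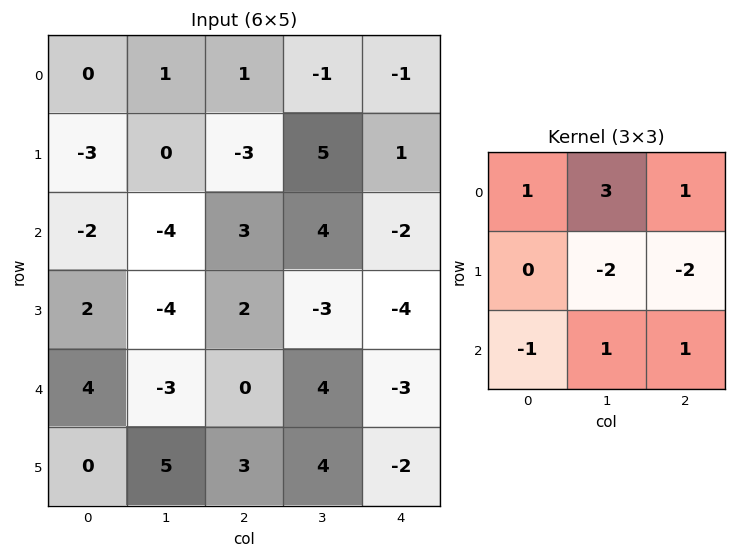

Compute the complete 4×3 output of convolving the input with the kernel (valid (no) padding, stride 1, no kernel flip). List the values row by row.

11 10 -16
-8 -15 0
-14 18 28
6 -7 -14

Output[0,0]: The receptive field on the input at this output position is [0 1 1 / -3 0 -3 / -2 -4 3]. Elementwise product with the kernel and sum: 0·1 + 1·3 + 1·1 + 0·-2 + -3·-2 + -2·-1 + -4·1 + 3·1.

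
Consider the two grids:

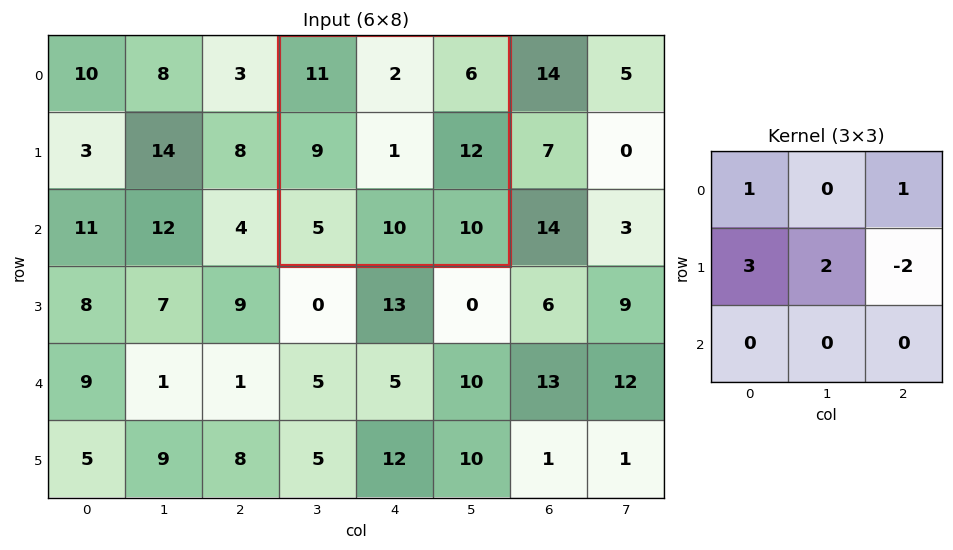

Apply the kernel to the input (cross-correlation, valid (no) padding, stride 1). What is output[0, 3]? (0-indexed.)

22

The receptive field on the input at this output position is [11 2 6 / 9 1 12 / 5 10 10]. Elementwise product with the kernel and sum: 11·1 + 6·1 + 9·3 + 1·2 + 12·-2.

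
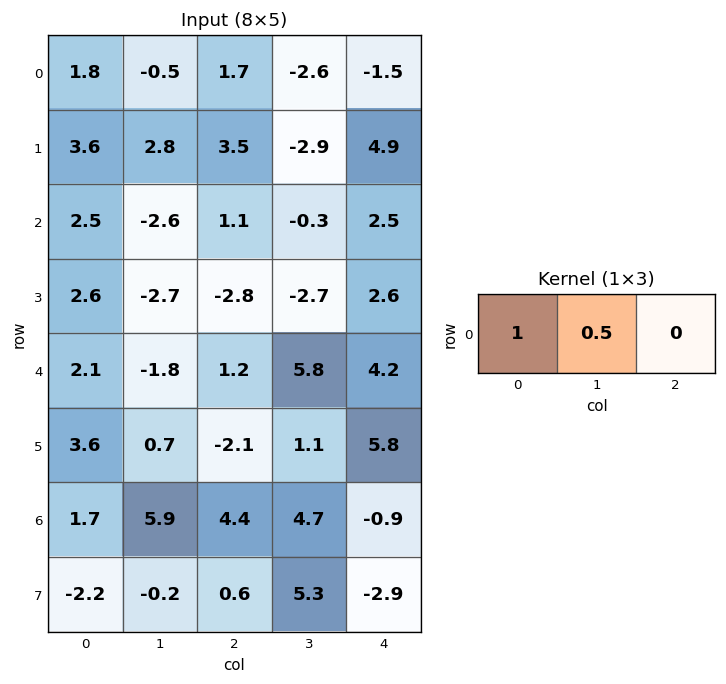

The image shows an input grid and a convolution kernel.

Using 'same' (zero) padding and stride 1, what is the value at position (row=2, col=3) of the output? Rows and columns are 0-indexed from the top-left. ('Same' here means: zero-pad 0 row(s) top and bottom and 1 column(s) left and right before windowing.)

The receptive field on the zero-padded input at this output position is [1.1 -0.3 2.5]. Elementwise product with the kernel and sum: 1.1·1 + -0.3·0.5.

0.95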